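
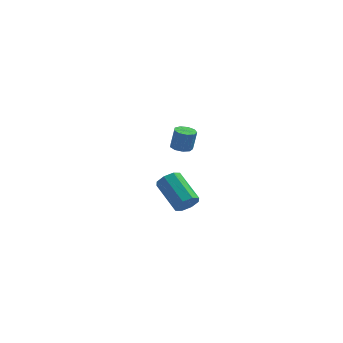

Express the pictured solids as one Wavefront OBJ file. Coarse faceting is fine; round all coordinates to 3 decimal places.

v -1.052 -3.215 2.411
v -0.619 -2.829 2.304
v -0.415 -2.738 3.463
v -0.848 -3.125 3.569
v -0.97 -2.634 2.351
v -0.766 -2.544 3.51
v -1.359 -2.711 2.425
v -1.155 -2.621 3.584
v -1.604 -3.024 2.493
v -1.4 -2.934 3.652
v -1.591 -3.427 2.522
v -1.388 -3.337 3.681
v -1.326 -3.73 2.499
v -1.122 -3.64 3.658
v -0.932 -3.792 2.435
v -0.729 -3.702 3.593
v -0.595 -3.585 2.359
v -0.391 -3.494 3.518
v -0.471 -3.204 2.308
v -0.267 -3.114 3.466
v -1.073 0.927 -4.398
v -0.456 1.119 -3.979
v -1.61 2.565 -2.943
v -2.227 2.373 -3.362
v -0.501 1.438 -4.473
v -1.655 2.883 -3.437
v -0.882 1.457 -4.923
v -2.035 2.902 -3.887
v -1.374 1.166 -5.066
v -2.528 2.611 -4.029
v -1.69 0.735 -4.817
v -2.844 2.181 -3.781
v -1.645 0.417 -4.323
v -2.799 1.862 -3.287
v -1.265 0.398 -3.873
v -2.418 1.843 -2.837
v -0.772 0.689 -3.731
v -1.926 2.134 -2.694
f 2 1 5
f 2 5 3
f 3 5 6
f 3 6 4
f 5 1 7
f 5 7 6
f 6 7 8
f 6 8 4
f 7 1 9
f 7 9 8
f 8 9 10
f 8 10 4
f 9 1 11
f 9 11 10
f 10 11 12
f 10 12 4
f 11 1 13
f 11 13 12
f 12 13 14
f 12 14 4
f 13 1 15
f 13 15 14
f 14 15 16
f 14 16 4
f 15 1 17
f 15 17 16
f 16 17 18
f 16 18 4
f 17 1 19
f 17 19 18
f 18 19 20
f 18 20 4
f 19 1 2
f 19 2 20
f 20 2 3
f 20 3 4
f 22 21 25
f 22 25 23
f 23 25 26
f 23 26 24
f 25 21 27
f 25 27 26
f 26 27 28
f 26 28 24
f 27 21 29
f 27 29 28
f 28 29 30
f 28 30 24
f 29 21 31
f 29 31 30
f 30 31 32
f 30 32 24
f 31 21 33
f 31 33 32
f 32 33 34
f 32 34 24
f 33 21 35
f 33 35 34
f 34 35 36
f 34 36 24
f 35 21 37
f 35 37 36
f 36 37 38
f 36 38 24
f 37 21 22
f 37 22 38
f 38 22 23
f 38 23 24



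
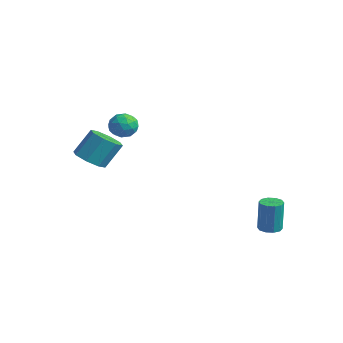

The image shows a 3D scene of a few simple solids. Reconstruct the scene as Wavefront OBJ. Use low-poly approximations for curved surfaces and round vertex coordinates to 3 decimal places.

v 3.715 3.535 -4.264
v 4.357 3.757 -4.294
v 4.447 3.767 -2.286
v 3.805 3.545 -2.256
v 4.104 4.092 -4.284
v 4.194 4.102 -2.276
v 3.702 4.215 -4.267
v 3.792 4.225 -2.259
v 3.305 4.078 -4.248
v 3.396 4.088 -2.24
v 3.065 3.733 -4.236
v 3.155 3.743 -2.228
v 3.073 3.313 -4.234
v 3.163 3.323 -2.226
v 3.326 2.978 -4.244
v 3.416 2.988 -2.236
v 3.728 2.855 -4.261
v 3.818 2.865 -2.253
v 4.124 2.992 -4.28
v 4.215 3.002 -2.272
v 4.365 3.337 -4.292
v 4.455 3.347 -2.284
v -3.605 -3.524 -0.224
v -2.574 -3.523 -0.353
v -2.383 -2.515 1.174
v -3.415 -2.516 1.304
v -2.927 -2.908 -0.715
v -2.736 -1.9 0.812
v -3.677 -2.654 -0.789
v -3.486 -1.646 0.738
v -4.386 -2.91 -0.532
v -4.195 -1.901 0.995
v -4.637 -3.525 -0.094
v -4.446 -2.517 1.433
v -4.284 -4.14 0.268
v -4.093 -3.132 1.795
v -3.534 -4.394 0.342
v -3.343 -3.386 1.869
v -2.825 -4.139 0.085
v -2.634 -3.13 1.612
v -1.485 -1.861 2.595
v -1.026 -1.952 3.344
v -1.734 -3.268 2.576
v -1.275 -3.359 3.325
v -2.054 -2.945 3.333
v -1.901 -2.075 3.345
v -0.859 -3.145 2.575
v -0.706 -2.275 2.587
v -0.639 -2.746 3.332
v -1.378 -2.622 3.8
v -1.382 -2.598 2.12
v -2.121 -2.474 2.588
v -1.234 -1.783 2.972
v -1.526 -3.437 2.948
v -1.984 -3.193 2.953
v -1.715 -3.247 3.393
v -1.748 -1.855 2.972
v -1.478 -1.909 3.412
v -2.082 -2.492 3.405
v -1.282 -3.311 2.508
v -1.012 -3.365 2.948
v -1.045 -1.973 2.527
v -0.776 -2.027 2.967
v -0.678 -2.728 2.515
v -0.736 -2.303 3.404
v -0.883 -3.131 3.393
v -0.638 -3.005 2.952
v -0.548 -2.493 2.96
v -1.171 -2.231 3.68
v -1.317 -3.058 3.668
v -1.775 -2.814 3.673
v -1.685 -2.303 3.68
v -0.943 -2.697 3.672
v -1.443 -2.162 2.252
v -1.589 -2.989 2.24
v -1.075 -2.917 2.24
v -0.985 -2.406 2.247
v -1.877 -2.089 2.527
v -2.024 -2.917 2.516
v -2.212 -2.727 2.96
v -2.122 -2.215 2.968
v -1.817 -2.523 2.248
f 2 1 5
f 2 5 3
f 3 5 6
f 3 6 4
f 5 1 7
f 5 7 6
f 6 7 8
f 6 8 4
f 7 1 9
f 7 9 8
f 8 9 10
f 8 10 4
f 9 1 11
f 9 11 10
f 10 11 12
f 10 12 4
f 11 1 13
f 11 13 12
f 12 13 14
f 12 14 4
f 13 1 15
f 13 15 14
f 14 15 16
f 14 16 4
f 15 1 17
f 15 17 16
f 16 17 18
f 16 18 4
f 17 1 19
f 17 19 18
f 18 19 20
f 18 20 4
f 19 1 21
f 19 21 20
f 20 21 22
f 20 22 4
f 21 1 2
f 21 2 22
f 22 2 3
f 22 3 4
f 24 23 27
f 24 27 25
f 25 27 28
f 25 28 26
f 27 23 29
f 27 29 28
f 28 29 30
f 28 30 26
f 29 23 31
f 29 31 30
f 30 31 32
f 30 32 26
f 31 23 33
f 31 33 32
f 32 33 34
f 32 34 26
f 33 23 35
f 33 35 34
f 34 35 36
f 34 36 26
f 35 23 37
f 35 37 36
f 36 37 38
f 36 38 26
f 37 23 39
f 37 39 38
f 38 39 40
f 38 40 26
f 39 23 24
f 39 24 40
f 40 24 25
f 40 25 26
f 41 78 57
f 78 52 81
f 57 81 46
f 78 81 57
f 41 57 53
f 57 46 58
f 53 58 42
f 57 58 53
f 41 53 62
f 53 42 63
f 62 63 48
f 53 63 62
f 41 62 74
f 62 48 77
f 74 77 51
f 62 77 74
f 41 74 78
f 74 51 82
f 78 82 52
f 74 82 78
f 42 58 69
f 58 46 72
f 69 72 50
f 58 72 69
f 46 81 59
f 81 52 80
f 59 80 45
f 81 80 59
f 52 82 79
f 82 51 75
f 79 75 43
f 82 75 79
f 51 77 76
f 77 48 64
f 76 64 47
f 77 64 76
f 48 63 68
f 63 42 65
f 68 65 49
f 63 65 68
f 44 70 56
f 70 50 71
f 56 71 45
f 70 71 56
f 44 56 54
f 56 45 55
f 54 55 43
f 56 55 54
f 44 54 61
f 54 43 60
f 61 60 47
f 54 60 61
f 44 61 66
f 61 47 67
f 66 67 49
f 61 67 66
f 44 66 70
f 66 49 73
f 70 73 50
f 66 73 70
f 45 71 59
f 71 50 72
f 59 72 46
f 71 72 59
f 43 55 79
f 55 45 80
f 79 80 52
f 55 80 79
f 47 60 76
f 60 43 75
f 76 75 51
f 60 75 76
f 49 67 68
f 67 47 64
f 68 64 48
f 67 64 68
f 50 73 69
f 73 49 65
f 69 65 42
f 73 65 69



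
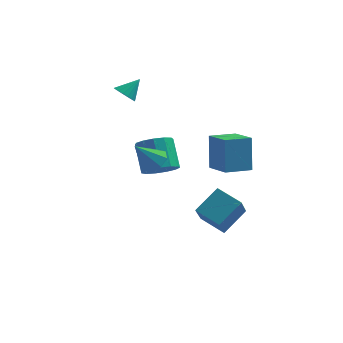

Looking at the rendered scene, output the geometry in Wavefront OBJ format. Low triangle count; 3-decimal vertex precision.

v 1.699 2.502 -2.525
v 1.571 3.221 -0.524
v 3.014 3.367 -2.751
v 2.886 4.085 -0.75
v 2.694 1.135 -1.97
v 2.566 1.853 0.031
v 4.009 1.999 -2.196
v 3.881 2.718 -0.195
v -0.384 -3.075 1.236
v 0.145 -2.729 1.742
v -1.256 -3.625 2.524
v -0.32 -2.349 1.59
v -0.823 -2.394 1.23
v -1.069 -2.837 0.874
v -0.914 -3.42 0.73
v -0.448 -3.8 0.882
v 0.055 -3.755 1.242
v 0.301 -3.312 1.598
v 1.557 0.062 -4.923
v 1.454 -1.333 -3.384
v 2.555 1.156 -3.865
v 2.452 -0.24 -2.326
v 2.868 -0.62 -5.454
v 2.765 -2.016 -3.915
v 3.866 0.473 -4.396
v 3.763 -0.922 -2.857
v -0.688 1.103 -2.062
v 0.276 1.461 -2.007
v -0.247 2.655 -0.584
v -1.212 2.297 -0.638
v -0.001 1.796 -2.391
v -0.525 2.99 -0.967
v -0.497 1.912 -2.67
v -1.02 3.106 -1.247
v -1.053 1.771 -2.756
v -1.576 2.965 -1.333
v -1.494 1.418 -2.621
v -2.017 2.612 -1.198
v -1.679 0.965 -2.309
v -2.202 2.158 -0.886
v -1.549 0.555 -1.919
v -2.072 1.749 -0.495
v -1.146 0.32 -1.573
v -1.669 1.514 -0.15
v -0.598 0.334 -1.383
v -1.121 1.528 0.04
v -0.079 0.591 -1.408
v -0.602 1.785 0.015
v 0.247 1.011 -1.641
v -0.276 2.205 -0.218
v -2.914 3.188 2.281
v -2.474 3.396 1.764
v -2.186 3.832 3.159
v -2.689 3.627 1.771
v -2.948 3.772 1.88
v -3.2 3.801 2.068
v -3.396 3.709 2.298
v -3.496 3.513 2.525
v -3.481 3.253 2.703
v -3.353 2.979 2.798
v -3.139 2.748 2.791
v -2.88 2.603 2.682
v -2.627 2.574 2.494
v -2.432 2.667 2.264
v -2.331 2.862 2.037
v -2.347 3.123 1.859
f 2 4 1
f 5 2 1
f 1 4 3
f 3 5 1
f 2 8 4
f 6 2 5
f 6 8 2
f 4 8 3
f 7 5 3
f 3 8 7
f 7 6 5
f 8 6 7
f 10 9 12
f 10 12 11
f 12 9 13
f 12 13 11
f 13 9 14
f 13 14 11
f 14 9 15
f 14 15 11
f 15 9 16
f 15 16 11
f 16 9 17
f 16 17 11
f 17 9 18
f 17 18 11
f 18 9 10
f 18 10 11
f 20 22 19
f 23 20 19
f 19 22 21
f 21 23 19
f 20 26 22
f 24 20 23
f 24 26 20
f 22 26 21
f 25 23 21
f 21 26 25
f 25 24 23
f 26 24 25
f 28 27 31
f 28 31 29
f 29 31 32
f 29 32 30
f 31 27 33
f 31 33 32
f 32 33 34
f 32 34 30
f 33 27 35
f 33 35 34
f 34 35 36
f 34 36 30
f 35 27 37
f 35 37 36
f 36 37 38
f 36 38 30
f 37 27 39
f 37 39 38
f 38 39 40
f 38 40 30
f 39 27 41
f 39 41 40
f 40 41 42
f 40 42 30
f 41 27 43
f 41 43 42
f 42 43 44
f 42 44 30
f 43 27 45
f 43 45 44
f 44 45 46
f 44 46 30
f 45 27 47
f 45 47 46
f 46 47 48
f 46 48 30
f 47 27 49
f 47 49 48
f 48 49 50
f 48 50 30
f 49 27 28
f 49 28 50
f 50 28 29
f 50 29 30
f 52 51 54
f 52 54 53
f 54 51 55
f 54 55 53
f 55 51 56
f 55 56 53
f 56 51 57
f 56 57 53
f 57 51 58
f 57 58 53
f 58 51 59
f 58 59 53
f 59 51 60
f 59 60 53
f 60 51 61
f 60 61 53
f 61 51 62
f 61 62 53
f 62 51 63
f 62 63 53
f 63 51 64
f 63 64 53
f 64 51 65
f 64 65 53
f 65 51 66
f 65 66 53
f 66 51 52
f 66 52 53



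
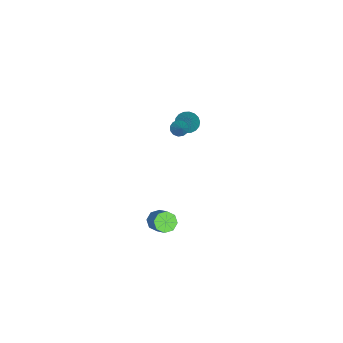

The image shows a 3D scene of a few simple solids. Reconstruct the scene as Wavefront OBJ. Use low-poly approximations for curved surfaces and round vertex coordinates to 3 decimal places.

v 2.994 1.262 -1.122
v 3.522 0.948 -1.303
v 4.273 1.645 -0.319
v 3.746 1.958 -0.138
v 3.458 1.366 -1.55
v 4.209 2.063 -0.567
v 3.123 1.723 -1.546
v 3.874 2.42 -0.563
v 2.712 1.81 -1.294
v 3.463 2.506 -0.31
v 2.467 1.575 -0.941
v 3.218 2.272 0.043
v 2.531 1.157 -0.693
v 3.282 1.854 0.29
v 2.866 0.8 -0.697
v 3.617 1.497 0.286
v 3.277 0.714 -0.95
v 4.028 1.41 0.034
v -2.559 0.422 1.243
v -2.334 0.743 0.902
v -1.701 0.878 2.237
v -2.555 0.893 1.023
v -2.776 0.894 1.214
v -2.929 0.745 1.415
v -2.965 0.493 1.561
v -2.872 0.219 1.606
v -2.679 0.009 1.536
v -2.449 -0.069 1.373
v -2.253 0.008 1.169
v -2.155 0.217 0.988
v -2.185 0.491 0.888
v -4.068 0.345 0.259
v -3.629 0.715 -0.142
v -3.312 0.775 1.481
v -3.853 0.921 -0.076
v -4.12 1.014 0.056
v -4.376 0.973 0.229
v -4.571 0.809 0.407
v -4.667 0.553 0.556
v -4.644 0.255 0.646
v -4.507 -0.024 0.66
v -4.283 -0.23 0.594
v -4.016 -0.323 0.461
v -3.76 -0.282 0.289
v -3.565 -0.118 0.11
v -3.469 0.138 -0.039
v -3.492 0.436 -0.129
f 2 1 5
f 2 5 3
f 3 5 6
f 3 6 4
f 5 1 7
f 5 7 6
f 6 7 8
f 6 8 4
f 7 1 9
f 7 9 8
f 8 9 10
f 8 10 4
f 9 1 11
f 9 11 10
f 10 11 12
f 10 12 4
f 11 1 13
f 11 13 12
f 12 13 14
f 12 14 4
f 13 1 15
f 13 15 14
f 14 15 16
f 14 16 4
f 15 1 17
f 15 17 16
f 16 17 18
f 16 18 4
f 17 1 2
f 17 2 18
f 18 2 3
f 18 3 4
f 20 19 22
f 20 22 21
f 22 19 23
f 22 23 21
f 23 19 24
f 23 24 21
f 24 19 25
f 24 25 21
f 25 19 26
f 25 26 21
f 26 19 27
f 26 27 21
f 27 19 28
f 27 28 21
f 28 19 29
f 28 29 21
f 29 19 30
f 29 30 21
f 30 19 31
f 30 31 21
f 31 19 20
f 31 20 21
f 33 32 35
f 33 35 34
f 35 32 36
f 35 36 34
f 36 32 37
f 36 37 34
f 37 32 38
f 37 38 34
f 38 32 39
f 38 39 34
f 39 32 40
f 39 40 34
f 40 32 41
f 40 41 34
f 41 32 42
f 41 42 34
f 42 32 43
f 42 43 34
f 43 32 44
f 43 44 34
f 44 32 45
f 44 45 34
f 45 32 46
f 45 46 34
f 46 32 47
f 46 47 34
f 47 32 33
f 47 33 34



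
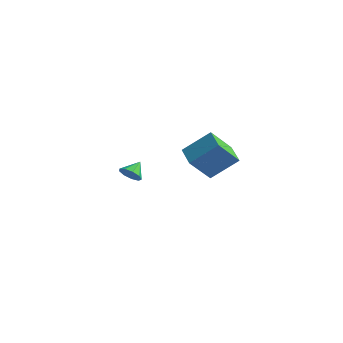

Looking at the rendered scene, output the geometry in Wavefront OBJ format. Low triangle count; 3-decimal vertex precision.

v 0.477 -4.201 3.088
v 0.934 -4.492 3.562
v 0.403 -3.299 3.712
v 1.183 -4.237 3.222
v 1.102 -3.964 2.82
v 0.729 -3.803 2.543
v 0.237 -3.828 2.52
v -0.142 -4.027 2.763
v -0.231 -4.308 3.158
v 0.011 -4.539 3.52
v 0.471 -4.611 3.679
v -0.977 3.67 0.329
v -1.439 2.332 1.92
v 0.177 4.897 1.697
v -0.285 3.559 3.288
v 0.325 2.821 -0.008
v -0.137 1.483 1.583
v 1.479 4.048 1.36
v 1.017 2.71 2.951
f 2 1 4
f 2 4 3
f 4 1 5
f 4 5 3
f 5 1 6
f 5 6 3
f 6 1 7
f 6 7 3
f 7 1 8
f 7 8 3
f 8 1 9
f 8 9 3
f 9 1 10
f 9 10 3
f 10 1 11
f 10 11 3
f 11 1 2
f 11 2 3
f 13 15 12
f 16 13 12
f 12 15 14
f 14 16 12
f 13 19 15
f 17 13 16
f 17 19 13
f 15 19 14
f 18 16 14
f 14 19 18
f 18 17 16
f 19 17 18



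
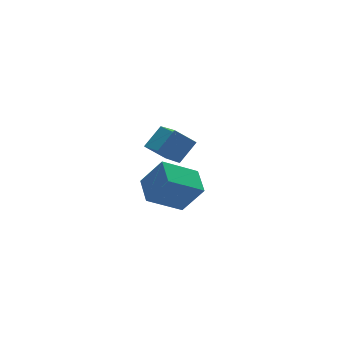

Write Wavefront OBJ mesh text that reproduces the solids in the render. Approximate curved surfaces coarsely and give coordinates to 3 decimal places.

v 1.653 -0.501 1.874
v 1.417 -1.999 2.498
v 0.965 -0.127 2.513
v 0.73 -1.626 3.137
v 2.45 -0.314 2.623
v 2.215 -1.813 3.247
v 1.763 0.059 3.262
v 1.527 -1.439 3.886
v 3.271 1.114 -2.428
v 1.799 1.323 -1.542
v 3.646 2.288 -2.081
v 2.174 2.497 -1.195
v 3.926 0.543 -1.205
v 2.454 0.752 -0.319
v 4.301 1.717 -0.858
v 2.829 1.926 0.028
f 2 4 1
f 5 2 1
f 1 4 3
f 3 5 1
f 2 8 4
f 6 2 5
f 6 8 2
f 4 8 3
f 7 5 3
f 3 8 7
f 7 6 5
f 8 6 7
f 10 12 9
f 13 10 9
f 9 12 11
f 11 13 9
f 10 16 12
f 14 10 13
f 14 16 10
f 12 16 11
f 15 13 11
f 11 16 15
f 15 14 13
f 16 14 15



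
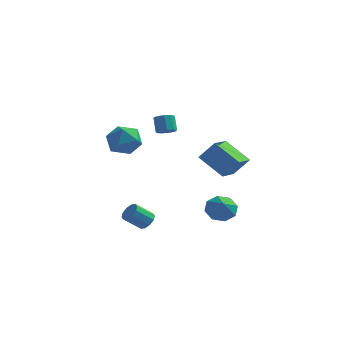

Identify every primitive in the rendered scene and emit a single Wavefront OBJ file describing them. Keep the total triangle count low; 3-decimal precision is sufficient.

v 0.273 -0.363 3.509
v 0.753 -0.565 3.786
v 0.466 -0.06 4.649
v -0.013 0.143 4.371
v 0.835 -0.213 3.607
v 0.549 0.292 4.47
v 0.655 0.069 3.382
v 0.369 0.574 4.245
v 0.296 0.15 3.216
v 0.01 0.655 4.079
v -0.074 -0.01 3.187
v -0.36 0.495 4.05
v -0.281 -0.334 3.308
v -0.567 0.171 4.171
v -0.229 -0.672 3.523
v -0.515 -0.167 4.386
v 0.058 -0.865 3.731
v -0.228 -0.36 4.594
v 0.446 -0.823 3.835
v 0.159 -0.318 4.698
v -2.953 3.038 1.494
v -2.313 2.489 2.286
v -3.547 1.391 0.834
v -2.907 0.842 1.626
v -3.834 1.452 1.953
v -3.467 2.47 2.361
v -2.393 1.41 0.759
v -2.026 2.428 1.167
v -1.967 1.484 1.832
v -2.857 1.509 2.569
v -3.003 2.371 0.551
v -3.893 2.396 1.288
v -1.269 0.92 -4.186
v -0.921 0.37 -4.182
v -1.784 -0.169 -3.31
v -2.131 0.38 -3.314
v -0.778 0.61 -3.893
v -1.641 0.07 -3.021
v -0.823 0.967 -3.716
v -1.685 0.428 -2.843
v -1.037 1.307 -3.718
v -1.9 0.768 -2.846
v -1.34 1.498 -3.899
v -2.203 0.959 -3.027
v -1.616 1.469 -4.19
v -2.479 0.93 -3.318
v -1.759 1.23 -4.479
v -2.622 0.69 -3.607
v -1.715 0.872 -4.657
v -2.577 0.333 -3.784
v -1.5 0.532 -4.654
v -2.363 -0.007 -3.782
v -1.197 0.341 -4.473
v -2.06 -0.198 -3.601
v 3.386 -0.071 0.354
v 1.881 0.384 1.438
v 3.547 1.641 -0.143
v 2.041 2.096 0.941
v 4.239 0.164 1.439
v 2.733 0.619 2.523
v 4.399 1.876 0.942
v 2.894 2.331 2.026
v 2.414 3.204 -3.717
v 3.261 3.665 -3.616
v 2.786 2.336 -2.883
v 2.747 3.906 -3.137
v 2.038 3.735 -2.998
v 1.549 3.253 -3.28
v 1.567 2.742 -3.819
v 2.08 2.502 -4.298
v 2.789 2.673 -4.437
v 3.278 3.155 -4.154
f 2 1 5
f 2 5 3
f 3 5 6
f 3 6 4
f 5 1 7
f 5 7 6
f 6 7 8
f 6 8 4
f 7 1 9
f 7 9 8
f 8 9 10
f 8 10 4
f 9 1 11
f 9 11 10
f 10 11 12
f 10 12 4
f 11 1 13
f 11 13 12
f 12 13 14
f 12 14 4
f 13 1 15
f 13 15 14
f 14 15 16
f 14 16 4
f 15 1 17
f 15 17 16
f 16 17 18
f 16 18 4
f 17 1 19
f 17 19 18
f 18 19 20
f 18 20 4
f 19 1 2
f 19 2 20
f 20 2 3
f 20 3 4
f 21 32 26
f 21 26 22
f 21 22 28
f 21 28 31
f 21 31 32
f 22 26 30
f 26 32 25
f 32 31 23
f 31 28 27
f 28 22 29
f 24 30 25
f 24 25 23
f 24 23 27
f 24 27 29
f 24 29 30
f 25 30 26
f 23 25 32
f 27 23 31
f 29 27 28
f 30 29 22
f 34 33 37
f 34 37 35
f 35 37 38
f 35 38 36
f 37 33 39
f 37 39 38
f 38 39 40
f 38 40 36
f 39 33 41
f 39 41 40
f 40 41 42
f 40 42 36
f 41 33 43
f 41 43 42
f 42 43 44
f 42 44 36
f 43 33 45
f 43 45 44
f 44 45 46
f 44 46 36
f 45 33 47
f 45 47 46
f 46 47 48
f 46 48 36
f 47 33 49
f 47 49 48
f 48 49 50
f 48 50 36
f 49 33 51
f 49 51 50
f 50 51 52
f 50 52 36
f 51 33 53
f 51 53 52
f 52 53 54
f 52 54 36
f 53 33 34
f 53 34 54
f 54 34 35
f 54 35 36
f 56 58 55
f 59 56 55
f 55 58 57
f 57 59 55
f 56 62 58
f 60 56 59
f 60 62 56
f 58 62 57
f 61 59 57
f 57 62 61
f 61 60 59
f 62 60 61
f 64 63 66
f 64 66 65
f 66 63 67
f 66 67 65
f 67 63 68
f 67 68 65
f 68 63 69
f 68 69 65
f 69 63 70
f 69 70 65
f 70 63 71
f 70 71 65
f 71 63 72
f 71 72 65
f 72 63 64
f 72 64 65



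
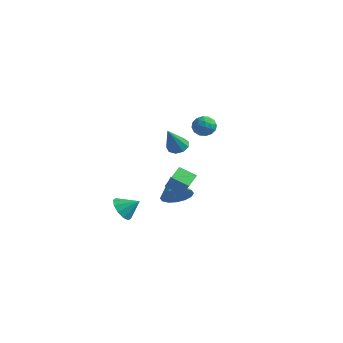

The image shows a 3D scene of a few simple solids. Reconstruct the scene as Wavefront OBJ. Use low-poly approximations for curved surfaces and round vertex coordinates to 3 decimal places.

v 2.554 -2.771 2.929
v 3.217 -2.629 2.976
v 2.666 -3.829 4.551
v 2.969 -2.307 3.203
v 2.527 -2.203 3.302
v 2.097 -2.364 3.226
v 1.881 -2.716 3.011
v 1.98 -3.093 2.758
v 2.347 -3.32 2.585
v 2.811 -3.29 2.573
v 3.155 -3.017 2.727
v -1.352 1.987 -4.463
v -0.673 2.791 -4.339
v -2.528 2.833 -3.517
v -0.954 2.911 -4.795
v -1.341 2.783 -5.162
v -1.731 2.442 -5.342
v -2.02 1.979 -5.286
v -2.13 1.517 -5.009
v -2.031 1.182 -4.587
v -1.75 1.062 -4.13
v -1.363 1.19 -3.763
v -0.973 1.532 -3.584
v -0.684 1.995 -3.64
v -0.575 2.456 -3.916
v -2.126 -2.257 -4.103
v -1.491 -2.89 -4.348
v -1.254 -1.663 -3.377
v -1.468 -2.459 -4.728
v -1.697 -1.951 -4.869
v -2.089 -1.56 -4.717
v -2.496 -1.435 -4.331
v -2.761 -1.623 -3.857
v -2.784 -2.054 -3.477
v -2.555 -2.562 -3.336
v -2.163 -2.954 -3.488
v -1.756 -3.079 -3.874
v 3.183 -3.133 -0.693
v 2.23 -3.552 -0.158
v 2.915 -2.09 -0.353
v 1.962 -2.508 0.182
v 3.798 -3.292 0.278
v 2.845 -3.71 0.813
v 3.53 -2.248 0.618
v 2.577 -2.667 1.153
v 0.59 2.709 1.384
v 1.137 2.179 1.627
v -0.157 2.401 2.393
v 0.39 1.871 2.636
v 0.547 2.654 2.675
v 1.008 2.844 2.051
v -0.028 1.736 1.969
v 0.433 1.926 1.345
v 0.755 1.578 1.989
v 1.11 2.145 2.425
v -0.13 2.435 1.595
v 0.225 3.002 2.031
v 0.929 2.471 1.416
v 0.051 2.109 2.604
v 0.143 2.569 2.626
v 0.465 2.258 2.769
v 0.853 2.862 1.666
v 1.175 2.551 1.809
v 0.828 2.83 2.425
v -0.195 2.029 2.211
v 0.127 1.718 2.354
v 0.515 2.322 1.251
v 0.837 2.011 1.394
v 0.152 1.75 1.595
v 1.026 1.806 1.772
v 0.587 1.625 2.366
v 0.341 1.546 1.974
v 0.612 1.658 1.607
v 1.235 2.14 2.028
v 0.796 1.959 2.622
v 0.888 2.419 2.644
v 1.159 2.531 2.278
v 1.01 1.787 2.241
v 0.184 2.621 1.398
v -0.255 2.44 1.992
v -0.179 2.049 1.742
v 0.092 2.161 1.376
v 0.393 2.955 1.654
v -0.046 2.774 2.248
v 0.368 2.922 2.413
v 0.639 3.034 2.046
v -0.03 2.793 1.779
f 2 1 4
f 2 4 3
f 4 1 5
f 4 5 3
f 5 1 6
f 5 6 3
f 6 1 7
f 6 7 3
f 7 1 8
f 7 8 3
f 8 1 9
f 8 9 3
f 9 1 10
f 9 10 3
f 10 1 11
f 10 11 3
f 11 1 2
f 11 2 3
f 13 12 15
f 13 15 14
f 15 12 16
f 15 16 14
f 16 12 17
f 16 17 14
f 17 12 18
f 17 18 14
f 18 12 19
f 18 19 14
f 19 12 20
f 19 20 14
f 20 12 21
f 20 21 14
f 21 12 22
f 21 22 14
f 22 12 23
f 22 23 14
f 23 12 24
f 23 24 14
f 24 12 25
f 24 25 14
f 25 12 13
f 25 13 14
f 27 26 29
f 27 29 28
f 29 26 30
f 29 30 28
f 30 26 31
f 30 31 28
f 31 26 32
f 31 32 28
f 32 26 33
f 32 33 28
f 33 26 34
f 33 34 28
f 34 26 35
f 34 35 28
f 35 26 36
f 35 36 28
f 36 26 37
f 36 37 28
f 37 26 27
f 37 27 28
f 39 41 38
f 42 39 38
f 38 41 40
f 40 42 38
f 39 45 41
f 43 39 42
f 43 45 39
f 41 45 40
f 44 42 40
f 40 45 44
f 44 43 42
f 45 43 44
f 46 83 62
f 83 57 86
f 62 86 51
f 83 86 62
f 46 62 58
f 62 51 63
f 58 63 47
f 62 63 58
f 46 58 67
f 58 47 68
f 67 68 53
f 58 68 67
f 46 67 79
f 67 53 82
f 79 82 56
f 67 82 79
f 46 79 83
f 79 56 87
f 83 87 57
f 79 87 83
f 47 63 74
f 63 51 77
f 74 77 55
f 63 77 74
f 51 86 64
f 86 57 85
f 64 85 50
f 86 85 64
f 57 87 84
f 87 56 80
f 84 80 48
f 87 80 84
f 56 82 81
f 82 53 69
f 81 69 52
f 82 69 81
f 53 68 73
f 68 47 70
f 73 70 54
f 68 70 73
f 49 75 61
f 75 55 76
f 61 76 50
f 75 76 61
f 49 61 59
f 61 50 60
f 59 60 48
f 61 60 59
f 49 59 66
f 59 48 65
f 66 65 52
f 59 65 66
f 49 66 71
f 66 52 72
f 71 72 54
f 66 72 71
f 49 71 75
f 71 54 78
f 75 78 55
f 71 78 75
f 50 76 64
f 76 55 77
f 64 77 51
f 76 77 64
f 48 60 84
f 60 50 85
f 84 85 57
f 60 85 84
f 52 65 81
f 65 48 80
f 81 80 56
f 65 80 81
f 54 72 73
f 72 52 69
f 73 69 53
f 72 69 73
f 55 78 74
f 78 54 70
f 74 70 47
f 78 70 74



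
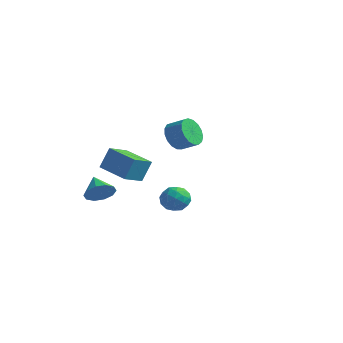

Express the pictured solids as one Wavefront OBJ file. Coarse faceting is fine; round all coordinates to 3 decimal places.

v -2.963 -3.313 1.732
v -2.414 -2.945 2.184
v -3.857 -2.807 2.408
v -2.528 -2.645 1.808
v -2.809 -2.6 1.403
v -3.148 -2.827 1.124
v -3.416 -3.239 1.077
v -3.511 -3.68 1.28
v -3.397 -3.98 1.656
v -3.117 -4.025 2.061
v -2.777 -3.798 2.34
v -2.509 -3.386 2.387
v -3.245 -3.021 3.267
v -3.021 -2.572 4.423
v -3.199 -1.87 2.81
v -2.975 -1.42 3.966
v -1.485 -3.2 2.994
v -1.261 -2.75 4.15
v -1.439 -2.048 2.537
v -1.215 -1.599 3.693
v -3.644 2.867 3.582
v -3.198 2.471 2.921
v -2.29 2.698 3.397
v -2.736 3.093 4.058
v -3.232 2.876 2.793
v -2.324 3.102 3.269
v -3.36 3.279 2.846
v -2.452 3.505 3.322
v -3.553 3.587 3.067
v -2.646 3.814 3.544
v -3.767 3.731 3.406
v -2.859 3.957 3.883
v -3.953 3.676 3.786
v -3.045 3.902 4.262
v -4.068 3.436 4.119
v -3.16 3.663 4.595
v -4.086 3.066 4.328
v -3.178 3.292 4.805
v -4.002 2.65 4.367
v -3.094 2.876 4.844
v -3.837 2.284 4.226
v -2.929 2.51 4.702
v -3.627 2.051 3.937
v -2.719 2.277 4.414
v -3.421 2.005 3.567
v -2.513 2.232 4.043
v -3.266 2.157 3.2
v -2.359 2.383 3.677
v 0.651 -2.616 1.919
v 1.089 -2.056 2.205
v 1.411 -3.464 2.415
v 1.849 -2.904 2.701
v 1.145 -3.022 2.983
v 0.676 -2.498 2.677
v 1.824 -3.022 1.943
v 1.355 -2.498 1.637
v 1.815 -2.306 2.221
v 1.395 -2.307 2.863
v 1.105 -3.213 1.757
v 0.685 -3.214 2.399
v 0.803 -2.262 2.019
v 1.697 -3.258 2.601
v 1.283 -3.328 2.767
v 1.541 -2.999 2.936
v 0.56 -2.522 2.295
v 0.818 -2.192 2.464
v 0.851 -2.76 2.921
v 1.682 -3.328 2.156
v 1.94 -2.998 2.325
v 0.959 -2.521 1.684
v 1.217 -2.192 1.853
v 1.649 -2.76 1.699
v 1.488 -2.079 2.196
v 1.934 -2.578 2.488
v 1.92 -2.647 2.042
v 1.644 -2.339 1.862
v 1.241 -2.079 2.574
v 1.687 -2.578 2.865
v 1.274 -2.648 3.031
v 0.998 -2.34 2.851
v 1.667 -2.227 2.583
v 0.813 -2.942 1.755
v 1.259 -3.441 2.046
v 1.502 -3.18 1.769
v 1.226 -2.872 1.589
v 0.566 -2.942 2.132
v 1.012 -3.441 2.424
v 0.856 -3.181 2.758
v 0.58 -2.873 2.578
v 0.833 -3.293 2.037
f 2 1 4
f 2 4 3
f 4 1 5
f 4 5 3
f 5 1 6
f 5 6 3
f 6 1 7
f 6 7 3
f 7 1 8
f 7 8 3
f 8 1 9
f 8 9 3
f 9 1 10
f 9 10 3
f 10 1 11
f 10 11 3
f 11 1 12
f 11 12 3
f 12 1 2
f 12 2 3
f 14 16 13
f 17 14 13
f 13 16 15
f 15 17 13
f 14 20 16
f 18 14 17
f 18 20 14
f 16 20 15
f 19 17 15
f 15 20 19
f 19 18 17
f 20 18 19
f 22 21 25
f 22 25 23
f 23 25 26
f 23 26 24
f 25 21 27
f 25 27 26
f 26 27 28
f 26 28 24
f 27 21 29
f 27 29 28
f 28 29 30
f 28 30 24
f 29 21 31
f 29 31 30
f 30 31 32
f 30 32 24
f 31 21 33
f 31 33 32
f 32 33 34
f 32 34 24
f 33 21 35
f 33 35 34
f 34 35 36
f 34 36 24
f 35 21 37
f 35 37 36
f 36 37 38
f 36 38 24
f 37 21 39
f 37 39 38
f 38 39 40
f 38 40 24
f 39 21 41
f 39 41 40
f 40 41 42
f 40 42 24
f 41 21 43
f 41 43 42
f 42 43 44
f 42 44 24
f 43 21 45
f 43 45 44
f 44 45 46
f 44 46 24
f 45 21 47
f 45 47 46
f 46 47 48
f 46 48 24
f 47 21 22
f 47 22 48
f 48 22 23
f 48 23 24
f 49 86 65
f 86 60 89
f 65 89 54
f 86 89 65
f 49 65 61
f 65 54 66
f 61 66 50
f 65 66 61
f 49 61 70
f 61 50 71
f 70 71 56
f 61 71 70
f 49 70 82
f 70 56 85
f 82 85 59
f 70 85 82
f 49 82 86
f 82 59 90
f 86 90 60
f 82 90 86
f 50 66 77
f 66 54 80
f 77 80 58
f 66 80 77
f 54 89 67
f 89 60 88
f 67 88 53
f 89 88 67
f 60 90 87
f 90 59 83
f 87 83 51
f 90 83 87
f 59 85 84
f 85 56 72
f 84 72 55
f 85 72 84
f 56 71 76
f 71 50 73
f 76 73 57
f 71 73 76
f 52 78 64
f 78 58 79
f 64 79 53
f 78 79 64
f 52 64 62
f 64 53 63
f 62 63 51
f 64 63 62
f 52 62 69
f 62 51 68
f 69 68 55
f 62 68 69
f 52 69 74
f 69 55 75
f 74 75 57
f 69 75 74
f 52 74 78
f 74 57 81
f 78 81 58
f 74 81 78
f 53 79 67
f 79 58 80
f 67 80 54
f 79 80 67
f 51 63 87
f 63 53 88
f 87 88 60
f 63 88 87
f 55 68 84
f 68 51 83
f 84 83 59
f 68 83 84
f 57 75 76
f 75 55 72
f 76 72 56
f 75 72 76
f 58 81 77
f 81 57 73
f 77 73 50
f 81 73 77



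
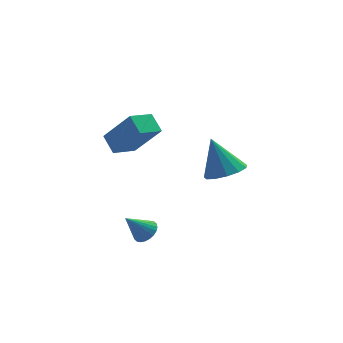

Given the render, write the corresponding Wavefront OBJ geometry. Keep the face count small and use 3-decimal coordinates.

v -1.748 -2.054 -1.434
v -1.263 -2.039 -1.032
v -2.632 -2.146 -0.366
v -1.315 -1.8 -1.054
v -1.432 -1.599 -1.134
v -1.597 -1.468 -1.26
v -1.786 -1.426 -1.412
v -1.968 -1.479 -1.568
v -2.117 -1.621 -1.703
v -2.21 -1.828 -1.797
v -2.232 -2.069 -1.837
v -2.181 -2.309 -1.814
v -2.063 -2.509 -1.734
v -1.898 -2.641 -1.609
v -1.71 -2.683 -1.456
v -1.527 -2.629 -1.301
v -1.378 -2.488 -1.165
v -1.286 -2.281 -1.071
v 2.336 0.089 0.24
v 3.125 -0.363 0.657
v 1.864 0.851 1.96
v 3.305 0.142 0.482
v 3.177 0.63 0.231
v 2.783 0.946 -0.017
v 2.246 0.99 -0.184
v 1.738 0.748 -0.216
v 1.42 0.296 -0.104
v 1.393 -0.221 0.118
v 1.665 -0.64 0.379
v 2.151 -0.827 0.595
v 2.695 -0.724 0.699
v -1.998 3.165 0.168
v -0.955 2.326 1.839
v -2.246 4.043 0.764
v -1.204 3.204 2.435
v -0.876 3.756 -0.235
v 0.166 2.917 1.436
v -1.125 4.634 0.361
v -0.082 3.795 2.032
f 2 1 4
f 2 4 3
f 4 1 5
f 4 5 3
f 5 1 6
f 5 6 3
f 6 1 7
f 6 7 3
f 7 1 8
f 7 8 3
f 8 1 9
f 8 9 3
f 9 1 10
f 9 10 3
f 10 1 11
f 10 11 3
f 11 1 12
f 11 12 3
f 12 1 13
f 12 13 3
f 13 1 14
f 13 14 3
f 14 1 15
f 14 15 3
f 15 1 16
f 15 16 3
f 16 1 17
f 16 17 3
f 17 1 18
f 17 18 3
f 18 1 2
f 18 2 3
f 20 19 22
f 20 22 21
f 22 19 23
f 22 23 21
f 23 19 24
f 23 24 21
f 24 19 25
f 24 25 21
f 25 19 26
f 25 26 21
f 26 19 27
f 26 27 21
f 27 19 28
f 27 28 21
f 28 19 29
f 28 29 21
f 29 19 30
f 29 30 21
f 30 19 31
f 30 31 21
f 31 19 20
f 31 20 21
f 33 35 32
f 36 33 32
f 32 35 34
f 34 36 32
f 33 39 35
f 37 33 36
f 37 39 33
f 35 39 34
f 38 36 34
f 34 39 38
f 38 37 36
f 39 37 38



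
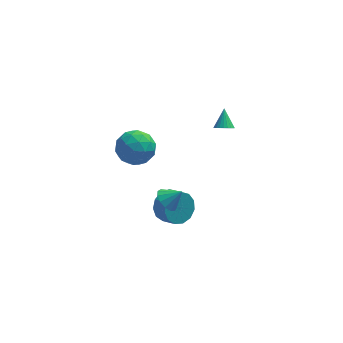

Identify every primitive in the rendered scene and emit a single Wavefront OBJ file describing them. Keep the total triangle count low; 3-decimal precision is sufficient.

v -1.59 -1.048 3.071
v -0.811 -1.333 3.816
v -2.569 -2.487 3.544
v -1.79 -2.772 4.289
v -2.412 -1.863 4.454
v -1.807 -0.973 4.162
v -1.573 -2.847 3.198
v -0.968 -1.957 2.906
v -0.8 -2.445 3.894
v -1.319 -1.837 4.67
v -2.061 -1.983 2.69
v -2.58 -1.375 3.466
v -1.115 -1.064 3.402
v -2.265 -2.756 3.958
v -2.631 -2.221 4.056
v -2.173 -2.389 4.493
v -1.7 -0.853 3.606
v -1.242 -1.02 4.043
v -2.184 -1.332 4.419
v -2.138 -2.8 3.317
v -1.68 -2.967 3.754
v -1.207 -1.431 2.867
v -0.749 -1.599 3.304
v -1.196 -2.488 2.941
v -0.65 -1.885 3.885
v -1.226 -2.731 4.163
v -1.098 -2.775 3.522
v -0.742 -2.252 3.35
v -0.955 -1.528 4.342
v -1.531 -2.374 4.62
v -1.896 -1.839 4.717
v -1.541 -1.316 4.545
v -0.949 -2.181 4.388
v -1.849 -1.446 2.74
v -2.425 -2.292 3.018
v -1.839 -2.504 2.815
v -1.484 -1.981 2.643
v -2.154 -1.089 3.197
v -2.73 -1.935 3.475
v -2.638 -1.568 4.01
v -2.282 -1.045 3.838
v -2.431 -1.639 2.972
v 0.052 -0.463 -3.208
v 0.588 0.277 -2.778
v 1.164 -0.417 -2.302
v 0.628 -1.157 -2.732
v 0.158 0.163 -2.423
v 0.734 -0.531 -1.947
v -0.306 -0.149 -2.317
v 0.27 -0.843 -1.841
v -0.656 -0.561 -2.494
v -0.08 -1.255 -2.018
v -0.781 -0.942 -2.898
v -0.205 -1.636 -2.422
v -0.642 -1.171 -3.4
v -0.066 -1.865 -2.924
v -0.283 -1.175 -3.841
v 0.294 -1.869 -3.365
v 0.183 -0.953 -4.081
v 0.759 -1.647 -3.605
v 0.607 -0.575 -4.044
v 1.183 -1.269 -3.568
v 0.855 -0.162 -3.741
v 1.431 -0.856 -3.266
v 0.848 0.156 -3.269
v 1.424 -0.538 -2.793
v -0.076 -1.557 -1.497
v 0.311 -2.056 -1.92
v 0.716 -1.563 -0.763
v 0.434 -1.666 -2.049
v 0.395 -1.242 -2.003
v 0.206 -0.918 -1.797
v -0.073 -0.797 -1.495
v -0.352 -0.917 -1.194
v -0.544 -1.24 -0.989
v -0.588 -1.664 -0.945
v -0.469 -2.054 -1.076
v -0.225 -2.286 -1.341
v 0.065 -2.287 -1.656
v 3.121 1.084 1.933
v 3.567 1.296 1.669
v 3.199 1.956 2.767
v 3.404 1.404 1.571
v 3.198 1.463 1.528
v 2.98 1.465 1.547
v 2.784 1.408 1.625
v 2.639 1.302 1.749
v 2.567 1.163 1.902
v 2.58 1.012 2.059
v 2.675 0.871 2.197
v 2.837 0.763 2.295
v 3.043 0.704 2.337
v 3.261 0.702 2.318
v 3.457 0.759 2.241
v 3.602 0.865 2.116
v 3.674 1.004 1.964
v 3.661 1.155 1.807
f 1 38 17
f 38 12 41
f 17 41 6
f 38 41 17
f 1 17 13
f 17 6 18
f 13 18 2
f 17 18 13
f 1 13 22
f 13 2 23
f 22 23 8
f 13 23 22
f 1 22 34
f 22 8 37
f 34 37 11
f 22 37 34
f 1 34 38
f 34 11 42
f 38 42 12
f 34 42 38
f 2 18 29
f 18 6 32
f 29 32 10
f 18 32 29
f 6 41 19
f 41 12 40
f 19 40 5
f 41 40 19
f 12 42 39
f 42 11 35
f 39 35 3
f 42 35 39
f 11 37 36
f 37 8 24
f 36 24 7
f 37 24 36
f 8 23 28
f 23 2 25
f 28 25 9
f 23 25 28
f 4 30 16
f 30 10 31
f 16 31 5
f 30 31 16
f 4 16 14
f 16 5 15
f 14 15 3
f 16 15 14
f 4 14 21
f 14 3 20
f 21 20 7
f 14 20 21
f 4 21 26
f 21 7 27
f 26 27 9
f 21 27 26
f 4 26 30
f 26 9 33
f 30 33 10
f 26 33 30
f 5 31 19
f 31 10 32
f 19 32 6
f 31 32 19
f 3 15 39
f 15 5 40
f 39 40 12
f 15 40 39
f 7 20 36
f 20 3 35
f 36 35 11
f 20 35 36
f 9 27 28
f 27 7 24
f 28 24 8
f 27 24 28
f 10 33 29
f 33 9 25
f 29 25 2
f 33 25 29
f 44 43 47
f 44 47 45
f 45 47 48
f 45 48 46
f 47 43 49
f 47 49 48
f 48 49 50
f 48 50 46
f 49 43 51
f 49 51 50
f 50 51 52
f 50 52 46
f 51 43 53
f 51 53 52
f 52 53 54
f 52 54 46
f 53 43 55
f 53 55 54
f 54 55 56
f 54 56 46
f 55 43 57
f 55 57 56
f 56 57 58
f 56 58 46
f 57 43 59
f 57 59 58
f 58 59 60
f 58 60 46
f 59 43 61
f 59 61 60
f 60 61 62
f 60 62 46
f 61 43 63
f 61 63 62
f 62 63 64
f 62 64 46
f 63 43 65
f 63 65 64
f 64 65 66
f 64 66 46
f 65 43 44
f 65 44 66
f 66 44 45
f 66 45 46
f 68 67 70
f 68 70 69
f 70 67 71
f 70 71 69
f 71 67 72
f 71 72 69
f 72 67 73
f 72 73 69
f 73 67 74
f 73 74 69
f 74 67 75
f 74 75 69
f 75 67 76
f 75 76 69
f 76 67 77
f 76 77 69
f 77 67 78
f 77 78 69
f 78 67 79
f 78 79 69
f 79 67 68
f 79 68 69
f 81 80 83
f 81 83 82
f 83 80 84
f 83 84 82
f 84 80 85
f 84 85 82
f 85 80 86
f 85 86 82
f 86 80 87
f 86 87 82
f 87 80 88
f 87 88 82
f 88 80 89
f 88 89 82
f 89 80 90
f 89 90 82
f 90 80 91
f 90 91 82
f 91 80 92
f 91 92 82
f 92 80 93
f 92 93 82
f 93 80 94
f 93 94 82
f 94 80 95
f 94 95 82
f 95 80 96
f 95 96 82
f 96 80 97
f 96 97 82
f 97 80 81
f 97 81 82



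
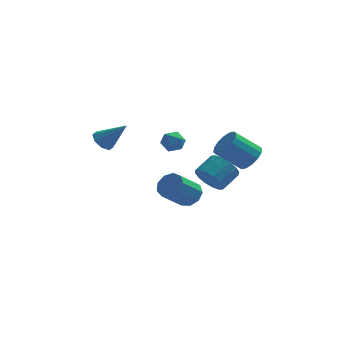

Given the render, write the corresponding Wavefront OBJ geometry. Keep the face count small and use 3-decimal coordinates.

v 1.642 -3.276 -0.113
v 2.422 -3.588 -0.743
v 3.357 -2.716 -0.018
v 2.578 -2.404 0.613
v 2.207 -3.153 -0.989
v 3.143 -2.282 -0.264
v 1.842 -2.751 -1
v 2.777 -1.88 -0.275
v 1.422 -2.49 -0.773
v 2.358 -1.618 -0.048
v 1.062 -2.439 -0.37
v 1.998 -1.568 0.355
v 0.857 -2.612 0.103
v 1.793 -1.741 0.828
v 0.863 -2.964 0.518
v 1.798 -2.092 1.243
v 1.077 -3.398 0.764
v 2.013 -2.527 1.489
v 1.443 -3.8 0.775
v 2.378 -2.929 1.5
v 1.862 -4.062 0.548
v 2.798 -3.19 1.273
v 2.222 -4.112 0.145
v 3.158 -3.241 0.87
v 2.427 -3.939 -0.328
v 3.363 -3.068 0.397
v -4.457 -0.543 1.752
v -4 0.081 1.479
v -3.063 -0.937 3.188
v -4.407 0.258 1.923
v -4.843 -0.034 2.266
v -5.054 -0.624 2.309
v -4.914 -1.166 2.025
v -4.507 -1.343 1.581
v -4.071 -1.051 1.237
v -3.86 -0.461 1.195
v 3.955 -3.758 1.889
v 4.527 -4.239 2.523
v 3.056 -4.323 3.785
v 2.485 -3.842 3.151
v 4.593 -3.748 2.633
v 3.122 -3.832 3.895
v 4.488 -3.26 2.543
v 3.018 -3.344 3.805
v 4.241 -2.905 2.278
v 2.77 -2.989 3.54
v 3.917 -2.779 1.909
v 2.446 -2.863 3.171
v 3.603 -2.915 1.534
v 2.132 -2.999 2.796
v 3.384 -3.277 1.255
v 1.913 -3.361 2.517
v 3.318 -3.768 1.145
v 1.847 -3.852 2.407
v 3.422 -4.256 1.235
v 1.952 -4.34 2.497
v 3.67 -4.611 1.5
v 2.199 -4.695 2.762
v 3.994 -4.737 1.869
v 2.523 -4.821 3.131
v 4.308 -4.601 2.244
v 2.837 -4.685 3.506
v -0.912 -3.382 2.845
v -0.305 -3.051 3.225
v -0.555 -4.529 3.275
v 0.052 -4.198 3.655
v -0.687 -4.065 3.899
v -0.907 -3.356 3.633
v 0.047 -4.224 2.867
v -0.173 -3.515 2.601
v 0.287 -3.571 3.239
v -0.166 -3.473 3.876
v -0.694 -4.107 2.624
v -1.147 -4.009 3.261
v 0.552 -1.37 -2.311
v 1.319 -1.772 -1.945
v 0.175 -2.772 -0.644
v -0.592 -2.37 -1.009
v 1.19 -1.223 -1.636
v 0.047 -2.223 -0.335
v 0.763 -0.743 -1.643
v -0.381 -1.743 -0.342
v 0.237 -0.556 -1.962
v -0.907 -1.556 -0.661
v -0.142 -0.75 -2.444
v -1.286 -1.75 -1.143
v -0.196 -1.234 -2.863
v -1.34 -2.234 -1.562
v 0.1 -1.782 -3.024
v -1.044 -2.782 -1.723
v 0.607 -2.137 -2.851
v -0.537 -3.137 -1.55
v 1.089 -2.133 -2.425
v -0.055 -3.133 -1.124
f 2 1 5
f 2 5 3
f 3 5 6
f 3 6 4
f 5 1 7
f 5 7 6
f 6 7 8
f 6 8 4
f 7 1 9
f 7 9 8
f 8 9 10
f 8 10 4
f 9 1 11
f 9 11 10
f 10 11 12
f 10 12 4
f 11 1 13
f 11 13 12
f 12 13 14
f 12 14 4
f 13 1 15
f 13 15 14
f 14 15 16
f 14 16 4
f 15 1 17
f 15 17 16
f 16 17 18
f 16 18 4
f 17 1 19
f 17 19 18
f 18 19 20
f 18 20 4
f 19 1 21
f 19 21 20
f 20 21 22
f 20 22 4
f 21 1 23
f 21 23 22
f 22 23 24
f 22 24 4
f 23 1 25
f 23 25 24
f 24 25 26
f 24 26 4
f 25 1 2
f 25 2 26
f 26 2 3
f 26 3 4
f 28 27 30
f 28 30 29
f 30 27 31
f 30 31 29
f 31 27 32
f 31 32 29
f 32 27 33
f 32 33 29
f 33 27 34
f 33 34 29
f 34 27 35
f 34 35 29
f 35 27 36
f 35 36 29
f 36 27 28
f 36 28 29
f 38 37 41
f 38 41 39
f 39 41 42
f 39 42 40
f 41 37 43
f 41 43 42
f 42 43 44
f 42 44 40
f 43 37 45
f 43 45 44
f 44 45 46
f 44 46 40
f 45 37 47
f 45 47 46
f 46 47 48
f 46 48 40
f 47 37 49
f 47 49 48
f 48 49 50
f 48 50 40
f 49 37 51
f 49 51 50
f 50 51 52
f 50 52 40
f 51 37 53
f 51 53 52
f 52 53 54
f 52 54 40
f 53 37 55
f 53 55 54
f 54 55 56
f 54 56 40
f 55 37 57
f 55 57 56
f 56 57 58
f 56 58 40
f 57 37 59
f 57 59 58
f 58 59 60
f 58 60 40
f 59 37 61
f 59 61 60
f 60 61 62
f 60 62 40
f 61 37 38
f 61 38 62
f 62 38 39
f 62 39 40
f 63 74 68
f 63 68 64
f 63 64 70
f 63 70 73
f 63 73 74
f 64 68 72
f 68 74 67
f 74 73 65
f 73 70 69
f 70 64 71
f 66 72 67
f 66 67 65
f 66 65 69
f 66 69 71
f 66 71 72
f 67 72 68
f 65 67 74
f 69 65 73
f 71 69 70
f 72 71 64
f 76 75 79
f 76 79 77
f 77 79 80
f 77 80 78
f 79 75 81
f 79 81 80
f 80 81 82
f 80 82 78
f 81 75 83
f 81 83 82
f 82 83 84
f 82 84 78
f 83 75 85
f 83 85 84
f 84 85 86
f 84 86 78
f 85 75 87
f 85 87 86
f 86 87 88
f 86 88 78
f 87 75 89
f 87 89 88
f 88 89 90
f 88 90 78
f 89 75 91
f 89 91 90
f 90 91 92
f 90 92 78
f 91 75 93
f 91 93 92
f 92 93 94
f 92 94 78
f 93 75 76
f 93 76 94
f 94 76 77
f 94 77 78



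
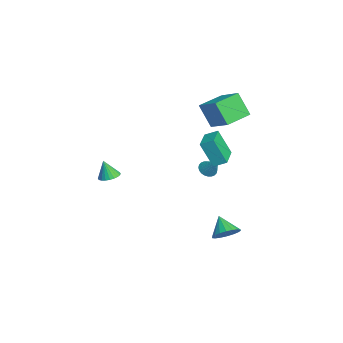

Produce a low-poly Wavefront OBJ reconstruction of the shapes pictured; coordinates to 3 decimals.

v -1.829 4.319 2.727
v -2.43 3.644 4.341
v -0.403 5.136 3.599
v -1.004 4.461 5.213
v -0.776 2.759 2.467
v -1.377 2.084 4.081
v 0.65 3.576 3.339
v 0.049 2.901 4.953
v 3.944 3.072 -4.345
v 4.516 3.357 -3.67
v 2.936 2.748 -3.355
v 4.31 3.702 -3.767
v 4.031 3.922 -3.979
v 3.735 3.975 -4.263
v 3.48 3.848 -4.563
v 3.317 3.568 -4.821
v 3.278 3.189 -4.984
v 3.371 2.788 -5.021
v 3.578 2.443 -4.924
v 3.857 2.222 -4.712
v 4.153 2.17 -4.428
v 4.408 2.296 -4.127
v 4.571 2.577 -3.87
v 4.61 2.955 -3.707
v 1.382 2.891 1.024
v 1.014 2.113 2.763
v 1.59 3.682 1.422
v 1.222 2.905 3.161
v 3.158 2.355 1.159
v 2.79 1.578 2.898
v 3.366 3.147 1.557
v 2.998 2.369 3.296
v -0.883 2.6 -1.347
v -0.36 2.539 -1.728
v -0.057 3.1 -0.293
v -0.433 2.776 -1.783
v -0.575 2.985 -1.771
v -0.764 3.137 -1.695
v -0.971 3.206 -1.566
v -1.164 3.184 -1.403
v -1.315 3.072 -1.232
v -1.4 2.889 -1.079
v -1.406 2.662 -0.967
v -1.333 2.425 -0.912
v -1.191 2.215 -0.924
v -1.003 2.064 -1
v -0.796 1.994 -1.129
v -0.602 2.017 -1.292
v -0.451 2.128 -1.462
v -0.366 2.312 -1.616
v 0.939 -3.722 -0.513
v 1.596 -3.467 -0.364
v 0.781 -4.058 0.753
v 1.438 -3.239 -0.323
v 1.204 -3.084 -0.311
v 0.929 -3.026 -0.33
v 0.657 -3.074 -0.377
v 0.427 -3.221 -0.444
v 0.275 -3.444 -0.523
v 0.224 -3.709 -0.599
v 0.282 -3.977 -0.663
v 0.44 -4.206 -0.704
v 0.674 -4.361 -0.716
v 0.949 -4.418 -0.697
v 1.221 -4.37 -0.65
v 1.451 -4.223 -0.582
v 1.603 -4 -0.504
v 1.654 -3.735 -0.428
f 2 4 1
f 5 2 1
f 1 4 3
f 3 5 1
f 2 8 4
f 6 2 5
f 6 8 2
f 4 8 3
f 7 5 3
f 3 8 7
f 7 6 5
f 8 6 7
f 10 9 12
f 10 12 11
f 12 9 13
f 12 13 11
f 13 9 14
f 13 14 11
f 14 9 15
f 14 15 11
f 15 9 16
f 15 16 11
f 16 9 17
f 16 17 11
f 17 9 18
f 17 18 11
f 18 9 19
f 18 19 11
f 19 9 20
f 19 20 11
f 20 9 21
f 20 21 11
f 21 9 22
f 21 22 11
f 22 9 23
f 22 23 11
f 23 9 24
f 23 24 11
f 24 9 10
f 24 10 11
f 26 28 25
f 29 26 25
f 25 28 27
f 27 29 25
f 26 32 28
f 30 26 29
f 30 32 26
f 28 32 27
f 31 29 27
f 27 32 31
f 31 30 29
f 32 30 31
f 34 33 36
f 34 36 35
f 36 33 37
f 36 37 35
f 37 33 38
f 37 38 35
f 38 33 39
f 38 39 35
f 39 33 40
f 39 40 35
f 40 33 41
f 40 41 35
f 41 33 42
f 41 42 35
f 42 33 43
f 42 43 35
f 43 33 44
f 43 44 35
f 44 33 45
f 44 45 35
f 45 33 46
f 45 46 35
f 46 33 47
f 46 47 35
f 47 33 48
f 47 48 35
f 48 33 49
f 48 49 35
f 49 33 50
f 49 50 35
f 50 33 34
f 50 34 35
f 52 51 54
f 52 54 53
f 54 51 55
f 54 55 53
f 55 51 56
f 55 56 53
f 56 51 57
f 56 57 53
f 57 51 58
f 57 58 53
f 58 51 59
f 58 59 53
f 59 51 60
f 59 60 53
f 60 51 61
f 60 61 53
f 61 51 62
f 61 62 53
f 62 51 63
f 62 63 53
f 63 51 64
f 63 64 53
f 64 51 65
f 64 65 53
f 65 51 66
f 65 66 53
f 66 51 67
f 66 67 53
f 67 51 68
f 67 68 53
f 68 51 52
f 68 52 53



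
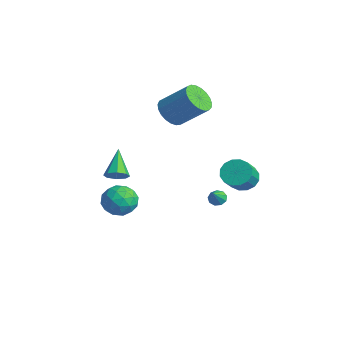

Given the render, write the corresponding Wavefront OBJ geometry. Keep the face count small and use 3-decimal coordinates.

v -1.38 -2.072 -1.813
v -0.947 -2.699 -2.522
v -2.693 -1.821 -2.838
v -2.26 -2.448 -3.547
v -2.62 -2.842 -2.653
v -1.809 -2.998 -2.02
v -1.831 -1.522 -3.34
v -1.02 -1.678 -2.707
v -1.226 -2.36 -3.466
v -1.714 -3.176 -3.041
v -1.926 -1.344 -2.319
v -2.414 -2.16 -1.894
v -1.048 -2.408 -2.078
v -2.592 -2.112 -3.282
v -2.803 -2.344 -2.757
v -2.549 -2.713 -3.174
v -1.555 -2.583 -1.783
v -1.3 -2.952 -2.199
v -2.284 -3.036 -2.276
v -2.34 -1.568 -3.161
v -2.085 -1.937 -3.577
v -1.091 -1.807 -2.186
v -0.837 -2.176 -2.603
v -1.356 -1.484 -3.084
v -0.958 -2.577 -3.049
v -1.73 -2.429 -3.651
v -1.478 -1.885 -3.53
v -1.001 -1.976 -3.158
v -1.244 -3.057 -2.799
v -2.016 -2.909 -3.402
v -2.228 -3.14 -2.876
v -1.751 -3.232 -2.504
v -1.408 -2.857 -3.354
v -1.624 -1.611 -1.958
v -2.396 -1.463 -2.561
v -1.889 -1.288 -2.856
v -1.412 -1.38 -2.484
v -1.91 -2.091 -1.709
v -2.682 -1.943 -2.311
v -2.639 -2.544 -2.202
v -2.162 -2.635 -1.83
v -2.232 -1.663 -2.006
v -2.414 -2.118 -1.188
v -1.896 -1.818 -0.866
v -3.586 -1.422 0.048
v -2.104 -1.515 -1.235
v -2.494 -1.565 -1.576
v -2.838 -1.939 -1.69
v -2.933 -2.418 -1.51
v -2.724 -2.722 -1.142
v -2.334 -2.671 -0.801
v -1.991 -2.297 -0.687
v -3.87 1.783 1.854
v -3.106 1.703 1.261
v -1.946 2.756 2.614
v -2.71 2.837 3.206
v -3.273 2.048 1.136
v -2.113 3.101 2.489
v -3.544 2.347 1.135
v -2.384 3.4 2.488
v -3.871 2.549 1.258
v -2.71 3.602 2.611
v -4.197 2.619 1.484
v -3.037 3.672 2.837
v -4.467 2.544 1.774
v -3.307 3.597 3.127
v -4.634 2.337 2.078
v -3.474 3.39 3.431
v -4.669 2.035 2.343
v -3.509 3.088 3.696
v -4.566 1.689 2.523
v -3.405 2.742 3.876
v -4.342 1.36 2.588
v -3.182 2.413 3.941
v -4.037 1.104 2.525
v -2.876 2.157 3.878
v -3.703 0.965 2.347
v -2.542 2.018 3.7
v -3.397 0.968 2.083
v -2.237 2.021 3.436
v -3.174 1.112 1.779
v -2.014 2.165 3.132
v -3.071 1.372 1.489
v -1.911 2.425 2.842
v 1.835 2.902 -0.513
v 2.455 2.788 -1.084
v 3.205 1.925 -0.098
v 2.585 2.038 0.473
v 2.572 3.148 -0.858
v 3.322 2.284 0.128
v 2.492 3.441 -0.54
v 3.242 2.577 0.446
v 2.236 3.59 -0.215
v 2.985 2.726 0.771
v 1.872 3.554 0.031
v 2.622 2.691 1.016
v 1.499 3.344 0.13
v 2.248 2.48 1.116
v 1.215 3.015 0.058
v 1.965 2.152 1.044
v 1.098 2.656 -0.168
v 1.848 1.792 0.818
v 1.178 2.363 -0.486
v 1.928 1.499 0.5
v 1.435 2.214 -0.811
v 2.184 1.35 0.175
v 1.798 2.249 -1.056
v 2.548 1.386 -0.071
v 2.172 2.46 -1.156
v 2.921 1.596 -0.17
v -2.003 3.592 -4.223
v -1.571 3.883 -4.318
v -1.417 2.988 -3.397
v -1.772 4.04 -4.06
v -2.081 3.987 -3.879
v -2.354 3.75 -3.859
v -2.463 3.438 -4.009
v -2.357 3.199 -4.26
v -2.085 3.144 -4.493
v -1.775 3.298 -4.6
v -1.572 3.59 -4.531
f 1 38 17
f 38 12 41
f 17 41 6
f 38 41 17
f 1 17 13
f 17 6 18
f 13 18 2
f 17 18 13
f 1 13 22
f 13 2 23
f 22 23 8
f 13 23 22
f 1 22 34
f 22 8 37
f 34 37 11
f 22 37 34
f 1 34 38
f 34 11 42
f 38 42 12
f 34 42 38
f 2 18 29
f 18 6 32
f 29 32 10
f 18 32 29
f 6 41 19
f 41 12 40
f 19 40 5
f 41 40 19
f 12 42 39
f 42 11 35
f 39 35 3
f 42 35 39
f 11 37 36
f 37 8 24
f 36 24 7
f 37 24 36
f 8 23 28
f 23 2 25
f 28 25 9
f 23 25 28
f 4 30 16
f 30 10 31
f 16 31 5
f 30 31 16
f 4 16 14
f 16 5 15
f 14 15 3
f 16 15 14
f 4 14 21
f 14 3 20
f 21 20 7
f 14 20 21
f 4 21 26
f 21 7 27
f 26 27 9
f 21 27 26
f 4 26 30
f 26 9 33
f 30 33 10
f 26 33 30
f 5 31 19
f 31 10 32
f 19 32 6
f 31 32 19
f 3 15 39
f 15 5 40
f 39 40 12
f 15 40 39
f 7 20 36
f 20 3 35
f 36 35 11
f 20 35 36
f 9 27 28
f 27 7 24
f 28 24 8
f 27 24 28
f 10 33 29
f 33 9 25
f 29 25 2
f 33 25 29
f 44 43 46
f 44 46 45
f 46 43 47
f 46 47 45
f 47 43 48
f 47 48 45
f 48 43 49
f 48 49 45
f 49 43 50
f 49 50 45
f 50 43 51
f 50 51 45
f 51 43 52
f 51 52 45
f 52 43 44
f 52 44 45
f 54 53 57
f 54 57 55
f 55 57 58
f 55 58 56
f 57 53 59
f 57 59 58
f 58 59 60
f 58 60 56
f 59 53 61
f 59 61 60
f 60 61 62
f 60 62 56
f 61 53 63
f 61 63 62
f 62 63 64
f 62 64 56
f 63 53 65
f 63 65 64
f 64 65 66
f 64 66 56
f 65 53 67
f 65 67 66
f 66 67 68
f 66 68 56
f 67 53 69
f 67 69 68
f 68 69 70
f 68 70 56
f 69 53 71
f 69 71 70
f 70 71 72
f 70 72 56
f 71 53 73
f 71 73 72
f 72 73 74
f 72 74 56
f 73 53 75
f 73 75 74
f 74 75 76
f 74 76 56
f 75 53 77
f 75 77 76
f 76 77 78
f 76 78 56
f 77 53 79
f 77 79 78
f 78 79 80
f 78 80 56
f 79 53 81
f 79 81 80
f 80 81 82
f 80 82 56
f 81 53 83
f 81 83 82
f 82 83 84
f 82 84 56
f 83 53 54
f 83 54 84
f 84 54 55
f 84 55 56
f 86 85 89
f 86 89 87
f 87 89 90
f 87 90 88
f 89 85 91
f 89 91 90
f 90 91 92
f 90 92 88
f 91 85 93
f 91 93 92
f 92 93 94
f 92 94 88
f 93 85 95
f 93 95 94
f 94 95 96
f 94 96 88
f 95 85 97
f 95 97 96
f 96 97 98
f 96 98 88
f 97 85 99
f 97 99 98
f 98 99 100
f 98 100 88
f 99 85 101
f 99 101 100
f 100 101 102
f 100 102 88
f 101 85 103
f 101 103 102
f 102 103 104
f 102 104 88
f 103 85 105
f 103 105 104
f 104 105 106
f 104 106 88
f 105 85 107
f 105 107 106
f 106 107 108
f 106 108 88
f 107 85 109
f 107 109 108
f 108 109 110
f 108 110 88
f 109 85 86
f 109 86 110
f 110 86 87
f 110 87 88
f 112 111 114
f 112 114 113
f 114 111 115
f 114 115 113
f 115 111 116
f 115 116 113
f 116 111 117
f 116 117 113
f 117 111 118
f 117 118 113
f 118 111 119
f 118 119 113
f 119 111 120
f 119 120 113
f 120 111 121
f 120 121 113
f 121 111 112
f 121 112 113



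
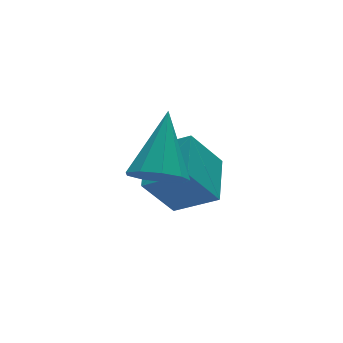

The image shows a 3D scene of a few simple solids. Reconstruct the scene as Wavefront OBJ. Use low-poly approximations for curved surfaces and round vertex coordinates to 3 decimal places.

v -1.649 -2.411 0.988
v -1.083 -2.804 0.944
v -0.851 -1.389 2.132
v -1.065 -2.458 0.623
v -1.321 -2.091 0.472
v -1.73 -1.873 0.563
v -2.101 -1.908 0.853
v -2.261 -2.178 1.205
v -2.134 -2.557 1.456
v -1.781 -2.868 1.488
v -1.365 -2.966 1.285
v -0.601 -1.153 -1.473
v 0.175 -1.837 -0.883
v -1.347 -1.063 -0.388
v -0.572 -1.747 0.202
v 0.032 -0.133 -1.122
v 0.807 -0.817 -0.532
v -0.715 -0.043 -0.037
v 0.061 -0.727 0.553
f 2 1 4
f 2 4 3
f 4 1 5
f 4 5 3
f 5 1 6
f 5 6 3
f 6 1 7
f 6 7 3
f 7 1 8
f 7 8 3
f 8 1 9
f 8 9 3
f 9 1 10
f 9 10 3
f 10 1 11
f 10 11 3
f 11 1 2
f 11 2 3
f 13 15 12
f 16 13 12
f 12 15 14
f 14 16 12
f 13 19 15
f 17 13 16
f 17 19 13
f 15 19 14
f 18 16 14
f 14 19 18
f 18 17 16
f 19 17 18



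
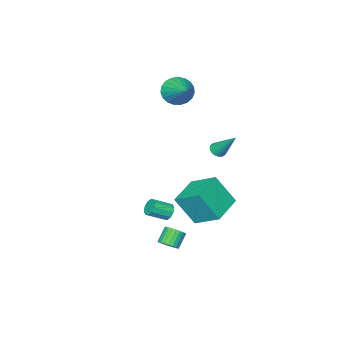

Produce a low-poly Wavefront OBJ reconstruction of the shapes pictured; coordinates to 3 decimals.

v -0.903 1.93 1.242
v -0.51 2.177 1.056
v -0.977 3.15 2.698
v -0.682 2.28 0.961
v -0.899 2.314 0.921
v -1.116 2.271 0.946
v -1.291 2.162 1.029
v -1.389 2.006 1.154
v -1.391 1.836 1.297
v -1.296 1.684 1.429
v -1.123 1.581 1.524
v -0.907 1.547 1.563
v -0.69 1.589 1.539
v -0.515 1.699 1.456
v -0.417 1.854 1.331
v -0.415 2.025 1.188
v 3.741 3.1 -3.392
v 4.168 3.035 -3.005
v 3.487 2.854 -2.282
v 3.059 2.92 -2.668
v 4.127 3.257 -2.988
v 3.446 3.076 -2.265
v 4.027 3.455 -3.033
v 3.346 3.274 -2.31
v 3.884 3.599 -3.132
v 3.202 3.418 -2.409
v 3.718 3.667 -3.271
v 3.037 3.486 -2.548
v 3.556 3.649 -3.428
v 2.875 3.468 -2.705
v 3.423 3.548 -3.579
v 2.741 3.367 -2.856
v 3.337 3.378 -3.702
v 2.656 3.197 -2.979
v 3.313 3.166 -3.778
v 2.632 2.985 -3.055
v 3.354 2.944 -3.795
v 2.673 2.763 -3.072
v 3.454 2.746 -3.75
v 2.773 2.565 -3.027
v 3.598 2.602 -3.651
v 2.916 2.421 -2.928
v 3.763 2.534 -3.512
v 3.082 2.353 -2.789
v 3.925 2.552 -3.355
v 3.244 2.371 -2.632
v 4.059 2.653 -3.204
v 3.377 2.472 -2.481
v 4.144 2.823 -3.081
v 3.463 2.642 -2.358
v 2.623 1.93 -1.971
v 2.967 2.208 -2.28
v 3.861 1.728 -1.719
v 3.517 1.45 -1.409
v 2.898 2.394 -2.011
v 3.792 1.913 -1.45
v 2.723 2.402 -1.727
v 3.618 1.921 -1.166
v 2.511 2.23 -1.535
v 3.405 1.749 -0.974
v 2.341 1.944 -1.51
v 3.235 1.463 -0.949
v 2.279 1.652 -1.661
v 3.173 1.172 -1.1
v 2.348 1.467 -1.93
v 3.242 0.986 -1.369
v 2.522 1.459 -2.214
v 3.417 0.978 -1.653
v 2.735 1.631 -2.406
v 3.629 1.15 -1.845
v 2.905 1.917 -2.431
v 3.799 1.436 -1.87
v -1.604 -0.828 -2.9
v -1.925 0.726 -1.929
v -2.232 0.111 -4.611
v -2.553 1.664 -3.64
v 0.193 -0.244 -3.24
v -0.128 1.309 -2.269
v -0.435 0.694 -4.951
v -0.756 2.248 -3.98
v -3.899 -4.372 1.842
v -3.124 -4.385 1.242
v -3.101 -2.768 2.838
v -3.379 -4.136 1.045
v -3.724 -3.927 0.986
v -4.099 -3.796 1.075
v -4.44 -3.764 1.296
v -4.687 -3.837 1.612
v -4.798 -4.003 1.967
v -4.753 -4.232 2.301
v -4.561 -4.486 2.555
v -4.254 -4.72 2.686
v -3.886 -4.894 2.671
v -3.52 -4.977 2.513
v -3.219 -4.956 2.238
v -3.036 -4.834 1.895
v -3.003 -4.632 1.543
f 2 1 4
f 2 4 3
f 4 1 5
f 4 5 3
f 5 1 6
f 5 6 3
f 6 1 7
f 6 7 3
f 7 1 8
f 7 8 3
f 8 1 9
f 8 9 3
f 9 1 10
f 9 10 3
f 10 1 11
f 10 11 3
f 11 1 12
f 11 12 3
f 12 1 13
f 12 13 3
f 13 1 14
f 13 14 3
f 14 1 15
f 14 15 3
f 15 1 16
f 15 16 3
f 16 1 2
f 16 2 3
f 18 17 21
f 18 21 19
f 19 21 22
f 19 22 20
f 21 17 23
f 21 23 22
f 22 23 24
f 22 24 20
f 23 17 25
f 23 25 24
f 24 25 26
f 24 26 20
f 25 17 27
f 25 27 26
f 26 27 28
f 26 28 20
f 27 17 29
f 27 29 28
f 28 29 30
f 28 30 20
f 29 17 31
f 29 31 30
f 30 31 32
f 30 32 20
f 31 17 33
f 31 33 32
f 32 33 34
f 32 34 20
f 33 17 35
f 33 35 34
f 34 35 36
f 34 36 20
f 35 17 37
f 35 37 36
f 36 37 38
f 36 38 20
f 37 17 39
f 37 39 38
f 38 39 40
f 38 40 20
f 39 17 41
f 39 41 40
f 40 41 42
f 40 42 20
f 41 17 43
f 41 43 42
f 42 43 44
f 42 44 20
f 43 17 45
f 43 45 44
f 44 45 46
f 44 46 20
f 45 17 47
f 45 47 46
f 46 47 48
f 46 48 20
f 47 17 49
f 47 49 48
f 48 49 50
f 48 50 20
f 49 17 18
f 49 18 50
f 50 18 19
f 50 19 20
f 52 51 55
f 52 55 53
f 53 55 56
f 53 56 54
f 55 51 57
f 55 57 56
f 56 57 58
f 56 58 54
f 57 51 59
f 57 59 58
f 58 59 60
f 58 60 54
f 59 51 61
f 59 61 60
f 60 61 62
f 60 62 54
f 61 51 63
f 61 63 62
f 62 63 64
f 62 64 54
f 63 51 65
f 63 65 64
f 64 65 66
f 64 66 54
f 65 51 67
f 65 67 66
f 66 67 68
f 66 68 54
f 67 51 69
f 67 69 68
f 68 69 70
f 68 70 54
f 69 51 71
f 69 71 70
f 70 71 72
f 70 72 54
f 71 51 52
f 71 52 72
f 72 52 53
f 72 53 54
f 74 76 73
f 77 74 73
f 73 76 75
f 75 77 73
f 74 80 76
f 78 74 77
f 78 80 74
f 76 80 75
f 79 77 75
f 75 80 79
f 79 78 77
f 80 78 79
f 82 81 84
f 82 84 83
f 84 81 85
f 84 85 83
f 85 81 86
f 85 86 83
f 86 81 87
f 86 87 83
f 87 81 88
f 87 88 83
f 88 81 89
f 88 89 83
f 89 81 90
f 89 90 83
f 90 81 91
f 90 91 83
f 91 81 92
f 91 92 83
f 92 81 93
f 92 93 83
f 93 81 94
f 93 94 83
f 94 81 95
f 94 95 83
f 95 81 96
f 95 96 83
f 96 81 97
f 96 97 83
f 97 81 82
f 97 82 83



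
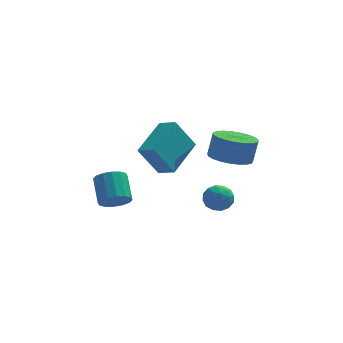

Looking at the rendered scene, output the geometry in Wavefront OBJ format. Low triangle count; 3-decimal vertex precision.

v 1.37 1.244 -1.864
v 2.334 0.819 -1.981
v 2.594 1.071 -0.754
v 1.63 1.496 -0.636
v 2.407 1.242 -2.083
v 2.667 1.494 -0.856
v 2.3 1.665 -2.147
v 2.561 1.917 -0.92
v 2.033 2.015 -2.163
v 2.294 2.267 -0.935
v 1.651 2.232 -2.126
v 1.912 2.484 -0.898
v 1.221 2.278 -2.044
v 1.481 2.53 -0.816
v 0.816 2.145 -1.931
v 1.076 2.397 -0.703
v 0.507 1.857 -1.806
v 0.767 2.108 -0.579
v 0.347 1.462 -1.692
v 0.607 1.714 -0.464
v 0.364 1.03 -1.607
v 0.624 1.282 -0.379
v 0.555 0.635 -1.566
v 0.815 0.887 -0.338
v 0.887 0.345 -1.577
v 1.147 0.597 -0.349
v 1.302 0.211 -1.638
v 1.563 0.462 -0.41
v 1.729 0.255 -1.737
v 1.99 0.507 -0.51
v 2.094 0.47 -1.859
v 2.355 0.722 -0.631
v -3.834 0.482 -4.228
v -3.524 0.971 -4.765
v -3.755 2.147 -3.83
v -4.066 1.658 -3.292
v -3.924 0.96 -4.85
v -4.155 2.136 -3.915
v -4.3 0.821 -4.769
v -4.531 1.997 -3.833
v -4.551 0.592 -4.542
v -4.782 1.767 -3.607
v -4.61 0.333 -4.231
v -4.841 1.508 -3.296
v -4.461 0.114 -3.92
v -4.693 1.289 -2.984
v -4.145 -0.007 -3.69
v -4.376 1.169 -2.755
v -3.745 0.004 -3.605
v -3.976 1.18 -2.67
v -3.369 0.143 -3.687
v -3.6 1.319 -2.751
v -3.118 0.373 -3.913
v -3.349 1.548 -2.978
v -3.059 0.632 -4.224
v -3.29 1.807 -3.289
v -3.207 0.851 -4.536
v -3.439 2.026 -3.6
v 0.333 -0.538 -3.51
v 0.914 -0.3 -3.088
v 0.606 -1.7 -3.232
v 1.187 -1.462 -2.81
v 0.477 -1.328 -2.585
v 0.308 -0.61 -2.757
v 1.212 -1.39 -3.563
v 1.043 -0.672 -3.735
v 1.458 -0.827 -3.12
v 1.003 -0.789 -2.516
v 0.517 -1.211 -3.804
v 0.062 -1.173 -3.2
v 0.6 -0.317 -3.323
v 0.92 -1.683 -2.997
v 0.503 -1.604 -2.865
v 0.844 -1.464 -2.616
v 0.243 -0.5 -3.129
v 0.585 -0.36 -2.881
v 0.328 -0.964 -2.585
v 0.935 -1.64 -3.439
v 1.277 -1.5 -3.191
v 0.676 -0.536 -3.704
v 1.017 -0.396 -3.455
v 1.192 -1.036 -3.735
v 1.261 -0.487 -3.094
v 1.421 -1.17 -2.931
v 1.436 -1.127 -3.374
v 1.337 -0.705 -3.475
v 0.994 -0.465 -2.739
v 1.154 -1.147 -2.576
v 0.736 -1.069 -2.444
v 0.637 -0.647 -2.545
v 1.313 -0.774 -2.758
v 0.366 -0.853 -3.744
v 0.526 -1.535 -3.581
v 0.883 -1.353 -3.775
v 0.784 -0.931 -3.876
v 0.099 -0.83 -3.389
v 0.259 -1.513 -3.226
v 0.183 -1.295 -2.845
v 0.084 -0.873 -2.946
v 0.207 -1.226 -3.562
v -2.095 -1.38 0.154
v -1.117 0.363 0.947
v -2.796 -0.827 -0.198
v -1.818 0.916 0.595
v -1.182 -1.196 -1.375
v -0.204 0.547 -0.582
v -1.883 -0.643 -1.727
v -0.905 1.1 -0.934
f 2 1 5
f 2 5 3
f 3 5 6
f 3 6 4
f 5 1 7
f 5 7 6
f 6 7 8
f 6 8 4
f 7 1 9
f 7 9 8
f 8 9 10
f 8 10 4
f 9 1 11
f 9 11 10
f 10 11 12
f 10 12 4
f 11 1 13
f 11 13 12
f 12 13 14
f 12 14 4
f 13 1 15
f 13 15 14
f 14 15 16
f 14 16 4
f 15 1 17
f 15 17 16
f 16 17 18
f 16 18 4
f 17 1 19
f 17 19 18
f 18 19 20
f 18 20 4
f 19 1 21
f 19 21 20
f 20 21 22
f 20 22 4
f 21 1 23
f 21 23 22
f 22 23 24
f 22 24 4
f 23 1 25
f 23 25 24
f 24 25 26
f 24 26 4
f 25 1 27
f 25 27 26
f 26 27 28
f 26 28 4
f 27 1 29
f 27 29 28
f 28 29 30
f 28 30 4
f 29 1 31
f 29 31 30
f 30 31 32
f 30 32 4
f 31 1 2
f 31 2 32
f 32 2 3
f 32 3 4
f 34 33 37
f 34 37 35
f 35 37 38
f 35 38 36
f 37 33 39
f 37 39 38
f 38 39 40
f 38 40 36
f 39 33 41
f 39 41 40
f 40 41 42
f 40 42 36
f 41 33 43
f 41 43 42
f 42 43 44
f 42 44 36
f 43 33 45
f 43 45 44
f 44 45 46
f 44 46 36
f 45 33 47
f 45 47 46
f 46 47 48
f 46 48 36
f 47 33 49
f 47 49 48
f 48 49 50
f 48 50 36
f 49 33 51
f 49 51 50
f 50 51 52
f 50 52 36
f 51 33 53
f 51 53 52
f 52 53 54
f 52 54 36
f 53 33 55
f 53 55 54
f 54 55 56
f 54 56 36
f 55 33 57
f 55 57 56
f 56 57 58
f 56 58 36
f 57 33 34
f 57 34 58
f 58 34 35
f 58 35 36
f 59 96 75
f 96 70 99
f 75 99 64
f 96 99 75
f 59 75 71
f 75 64 76
f 71 76 60
f 75 76 71
f 59 71 80
f 71 60 81
f 80 81 66
f 71 81 80
f 59 80 92
f 80 66 95
f 92 95 69
f 80 95 92
f 59 92 96
f 92 69 100
f 96 100 70
f 92 100 96
f 60 76 87
f 76 64 90
f 87 90 68
f 76 90 87
f 64 99 77
f 99 70 98
f 77 98 63
f 99 98 77
f 70 100 97
f 100 69 93
f 97 93 61
f 100 93 97
f 69 95 94
f 95 66 82
f 94 82 65
f 95 82 94
f 66 81 86
f 81 60 83
f 86 83 67
f 81 83 86
f 62 88 74
f 88 68 89
f 74 89 63
f 88 89 74
f 62 74 72
f 74 63 73
f 72 73 61
f 74 73 72
f 62 72 79
f 72 61 78
f 79 78 65
f 72 78 79
f 62 79 84
f 79 65 85
f 84 85 67
f 79 85 84
f 62 84 88
f 84 67 91
f 88 91 68
f 84 91 88
f 63 89 77
f 89 68 90
f 77 90 64
f 89 90 77
f 61 73 97
f 73 63 98
f 97 98 70
f 73 98 97
f 65 78 94
f 78 61 93
f 94 93 69
f 78 93 94
f 67 85 86
f 85 65 82
f 86 82 66
f 85 82 86
f 68 91 87
f 91 67 83
f 87 83 60
f 91 83 87
f 102 104 101
f 105 102 101
f 101 104 103
f 103 105 101
f 102 108 104
f 106 102 105
f 106 108 102
f 104 108 103
f 107 105 103
f 103 108 107
f 107 106 105
f 108 106 107



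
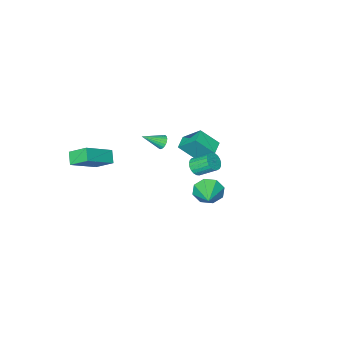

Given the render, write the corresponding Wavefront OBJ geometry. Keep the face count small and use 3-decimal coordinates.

v -1.877 0.37 -3.109
v -1.333 0.29 -3.932
v -0.983 1.53 -2.631
v -1.914 0.771 -4.013
v -2.473 1.016 -3.564
v -2.682 0.883 -2.848
v -2.42 0.449 -2.285
v -1.839 -0.031 -2.204
v -1.28 -0.276 -2.653
v -1.071 -0.143 -3.369
v 3.026 -4.351 -0.283
v 2.476 -3.33 0.57
v 3.404 -3.702 -0.815
v 2.854 -2.681 0.038
v 4.806 -4.399 0.922
v 4.256 -3.378 1.775
v 5.184 -3.75 0.39
v 4.634 -2.729 1.243
v -0.153 -1.884 0.942
v 0.144 -1.854 0.529
v 0.953 -2.436 1.698
v 0.176 -1.665 0.62
v 0.151 -1.514 0.767
v 0.073 -1.427 0.944
v -0.044 -1.419 1.121
v -0.18 -1.492 1.266
v -0.311 -1.632 1.356
v -0.415 -1.816 1.374
v -0.474 -2.012 1.317
v -0.477 -2.185 1.196
v -0.425 -2.307 1.03
v -0.325 -2.355 0.849
v -0.196 -2.322 0.684
v -0.059 -2.213 0.564
v 0.061 -2.048 0.509
v -3.298 -4.041 -1.96
v -3.781 -2.898 -0.712
v -4.128 -3.208 -3.044
v -4.611 -2.065 -1.796
v -2.529 -3.515 -2.144
v -3.012 -2.372 -0.896
v -3.359 -2.682 -3.228
v -3.842 -1.539 -1.98
v 1.212 3.139 3.244
v 1.532 3.593 2.992
v 0.948 4.455 3.804
v 0.628 4.001 4.056
v 1.324 3.588 2.847
v 0.74 4.45 3.659
v 1.096 3.506 2.771
v 0.512 4.368 3.582
v 0.889 3.36 2.777
v 0.305 4.222 3.588
v 0.737 3.176 2.863
v 0.153 4.038 3.674
v 0.668 2.986 3.015
v 0.084 3.848 3.827
v 0.692 2.822 3.207
v 0.108 3.684 4.019
v 0.807 2.713 3.406
v 0.223 3.575 4.217
v 0.991 2.677 3.576
v 0.407 3.539 4.387
v 1.214 2.722 3.689
v 0.63 3.584 4.5
v 1.436 2.838 3.725
v 0.852 3.7 4.537
v 1.62 3.007 3.678
v 1.036 3.869 4.49
v 1.733 3.198 3.556
v 1.149 4.06 4.368
v 1.756 3.38 3.38
v 1.172 4.242 4.192
v 1.685 3.519 3.181
v 1.101 4.381 3.992
f 2 1 4
f 2 4 3
f 4 1 5
f 4 5 3
f 5 1 6
f 5 6 3
f 6 1 7
f 6 7 3
f 7 1 8
f 7 8 3
f 8 1 9
f 8 9 3
f 9 1 10
f 9 10 3
f 10 1 2
f 10 2 3
f 12 14 11
f 15 12 11
f 11 14 13
f 13 15 11
f 12 18 14
f 16 12 15
f 16 18 12
f 14 18 13
f 17 15 13
f 13 18 17
f 17 16 15
f 18 16 17
f 20 19 22
f 20 22 21
f 22 19 23
f 22 23 21
f 23 19 24
f 23 24 21
f 24 19 25
f 24 25 21
f 25 19 26
f 25 26 21
f 26 19 27
f 26 27 21
f 27 19 28
f 27 28 21
f 28 19 29
f 28 29 21
f 29 19 30
f 29 30 21
f 30 19 31
f 30 31 21
f 31 19 32
f 31 32 21
f 32 19 33
f 32 33 21
f 33 19 34
f 33 34 21
f 34 19 35
f 34 35 21
f 35 19 20
f 35 20 21
f 37 39 36
f 40 37 36
f 36 39 38
f 38 40 36
f 37 43 39
f 41 37 40
f 41 43 37
f 39 43 38
f 42 40 38
f 38 43 42
f 42 41 40
f 43 41 42
f 45 44 48
f 45 48 46
f 46 48 49
f 46 49 47
f 48 44 50
f 48 50 49
f 49 50 51
f 49 51 47
f 50 44 52
f 50 52 51
f 51 52 53
f 51 53 47
f 52 44 54
f 52 54 53
f 53 54 55
f 53 55 47
f 54 44 56
f 54 56 55
f 55 56 57
f 55 57 47
f 56 44 58
f 56 58 57
f 57 58 59
f 57 59 47
f 58 44 60
f 58 60 59
f 59 60 61
f 59 61 47
f 60 44 62
f 60 62 61
f 61 62 63
f 61 63 47
f 62 44 64
f 62 64 63
f 63 64 65
f 63 65 47
f 64 44 66
f 64 66 65
f 65 66 67
f 65 67 47
f 66 44 68
f 66 68 67
f 67 68 69
f 67 69 47
f 68 44 70
f 68 70 69
f 69 70 71
f 69 71 47
f 70 44 72
f 70 72 71
f 71 72 73
f 71 73 47
f 72 44 74
f 72 74 73
f 73 74 75
f 73 75 47
f 74 44 45
f 74 45 75
f 75 45 46
f 75 46 47

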